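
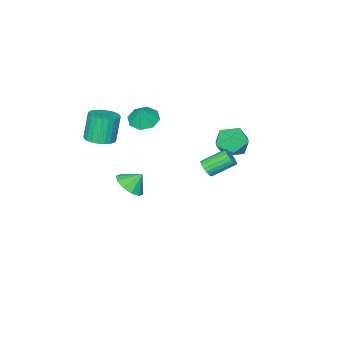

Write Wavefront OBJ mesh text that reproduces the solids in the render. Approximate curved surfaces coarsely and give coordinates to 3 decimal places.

v 0.848 3.608 2.386
v 1.121 4.079 2.311
v 0.085 4.804 3.1
v -0.188 4.332 3.174
v 0.97 4.073 2.119
v -0.066 4.797 2.907
v 0.795 3.974 1.979
v -0.241 4.699 2.768
v 0.63 3.803 1.92
v -0.406 4.528 2.709
v 0.508 3.593 1.953
v -0.527 4.318 2.742
v 0.454 3.386 2.072
v -0.582 4.111 2.861
v 0.478 3.223 2.253
v -0.558 3.948 3.042
v 0.575 3.136 2.46
v -0.461 3.861 3.249
v 0.726 3.143 2.653
v -0.31 3.867 3.441
v 0.901 3.241 2.792
v -0.135 3.966 3.581
v 1.066 3.412 2.851
v 0.03 4.137 3.64
v 1.187 3.622 2.818
v 0.152 4.347 3.607
v 1.242 3.829 2.699
v 0.206 4.554 3.488
v 1.218 3.992 2.518
v 0.182 4.717 3.307
v -3.647 2.114 1.744
v -2.923 2.582 1.123
v -2.397 1.258 2.557
v -1.673 1.726 1.936
v -2.203 2.298 2.658
v -2.975 2.826 2.156
v -2.345 1.014 1.524
v -3.117 1.542 1.022
v -2.118 1.902 0.988
v -2.031 2.695 1.688
v -3.289 1.145 1.992
v -3.202 1.938 2.692
v -0.741 -2.884 2.185
v 0.086 -3.079 1.886
v -0.299 -2.656 3.255
v -0.073 -2.413 1.809
v -0.623 -2.023 1.952
v -1.241 -2.138 2.232
v -1.567 -2.69 2.484
v -1.409 -3.356 2.561
v -0.859 -3.746 2.418
v -0.24 -3.631 2.138
v 2.708 -2.496 2.383
v 3.266 -3.142 2.488
v 2.79 -3.29 4.103
v 2.232 -2.644 3.997
v 3.456 -2.877 2.569
v 2.98 -3.025 4.183
v 3.533 -2.554 2.621
v 3.056 -2.702 4.235
v 3.483 -2.223 2.636
v 3.007 -2.371 4.251
v 3.316 -1.933 2.614
v 2.839 -2.081 4.228
v 3.056 -1.729 2.556
v 2.58 -1.877 4.17
v 2.743 -1.641 2.471
v 2.267 -1.789 4.086
v 2.425 -1.684 2.374
v 1.949 -1.832 3.988
v 2.15 -1.85 2.277
v 1.674 -1.998 3.892
v 1.96 -2.115 2.197
v 1.484 -2.263 3.811
v 1.884 -2.438 2.145
v 1.407 -2.586 3.759
v 1.933 -2.769 2.129
v 1.457 -2.917 3.744
v 2.101 -3.059 2.152
v 1.624 -3.207 3.766
v 2.36 -3.263 2.21
v 1.884 -3.411 3.824
v 2.673 -3.351 2.294
v 2.197 -3.499 3.909
v 2.991 -3.308 2.392
v 2.515 -3.456 4.006
v 0.123 -3.123 -2.99
v 0.701 -2.345 -2.944
v -0.463 -2.737 -2.17
v 0.253 -2.221 -3.322
v -0.244 -2.442 -3.574
v -0.601 -2.922 -3.603
v -0.681 -3.48 -3.398
v -0.454 -3.901 -3.037
v -0.007 -4.025 -2.658
v 0.491 -3.805 -2.406
v 0.848 -3.324 -2.377
v 0.928 -2.767 -2.583
f 2 1 5
f 2 5 3
f 3 5 6
f 3 6 4
f 5 1 7
f 5 7 6
f 6 7 8
f 6 8 4
f 7 1 9
f 7 9 8
f 8 9 10
f 8 10 4
f 9 1 11
f 9 11 10
f 10 11 12
f 10 12 4
f 11 1 13
f 11 13 12
f 12 13 14
f 12 14 4
f 13 1 15
f 13 15 14
f 14 15 16
f 14 16 4
f 15 1 17
f 15 17 16
f 16 17 18
f 16 18 4
f 17 1 19
f 17 19 18
f 18 19 20
f 18 20 4
f 19 1 21
f 19 21 20
f 20 21 22
f 20 22 4
f 21 1 23
f 21 23 22
f 22 23 24
f 22 24 4
f 23 1 25
f 23 25 24
f 24 25 26
f 24 26 4
f 25 1 27
f 25 27 26
f 26 27 28
f 26 28 4
f 27 1 29
f 27 29 28
f 28 29 30
f 28 30 4
f 29 1 2
f 29 2 30
f 30 2 3
f 30 3 4
f 31 42 36
f 31 36 32
f 31 32 38
f 31 38 41
f 31 41 42
f 32 36 40
f 36 42 35
f 42 41 33
f 41 38 37
f 38 32 39
f 34 40 35
f 34 35 33
f 34 33 37
f 34 37 39
f 34 39 40
f 35 40 36
f 33 35 42
f 37 33 41
f 39 37 38
f 40 39 32
f 44 43 46
f 44 46 45
f 46 43 47
f 46 47 45
f 47 43 48
f 47 48 45
f 48 43 49
f 48 49 45
f 49 43 50
f 49 50 45
f 50 43 51
f 50 51 45
f 51 43 52
f 51 52 45
f 52 43 44
f 52 44 45
f 54 53 57
f 54 57 55
f 55 57 58
f 55 58 56
f 57 53 59
f 57 59 58
f 58 59 60
f 58 60 56
f 59 53 61
f 59 61 60
f 60 61 62
f 60 62 56
f 61 53 63
f 61 63 62
f 62 63 64
f 62 64 56
f 63 53 65
f 63 65 64
f 64 65 66
f 64 66 56
f 65 53 67
f 65 67 66
f 66 67 68
f 66 68 56
f 67 53 69
f 67 69 68
f 68 69 70
f 68 70 56
f 69 53 71
f 69 71 70
f 70 71 72
f 70 72 56
f 71 53 73
f 71 73 72
f 72 73 74
f 72 74 56
f 73 53 75
f 73 75 74
f 74 75 76
f 74 76 56
f 75 53 77
f 75 77 76
f 76 77 78
f 76 78 56
f 77 53 79
f 77 79 78
f 78 79 80
f 78 80 56
f 79 53 81
f 79 81 80
f 80 81 82
f 80 82 56
f 81 53 83
f 81 83 82
f 82 83 84
f 82 84 56
f 83 53 85
f 83 85 84
f 84 85 86
f 84 86 56
f 85 53 54
f 85 54 86
f 86 54 55
f 86 55 56
f 88 87 90
f 88 90 89
f 90 87 91
f 90 91 89
f 91 87 92
f 91 92 89
f 92 87 93
f 92 93 89
f 93 87 94
f 93 94 89
f 94 87 95
f 94 95 89
f 95 87 96
f 95 96 89
f 96 87 97
f 96 97 89
f 97 87 98
f 97 98 89
f 98 87 88
f 98 88 89



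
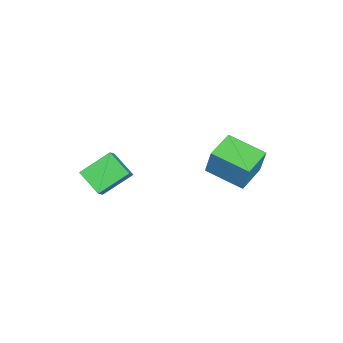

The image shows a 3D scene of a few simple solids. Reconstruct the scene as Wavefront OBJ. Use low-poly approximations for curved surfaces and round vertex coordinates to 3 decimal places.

v -4.58 0.468 0.659
v -4.271 0.797 2.277
v -3.926 2.448 0.132
v -3.617 2.776 1.751
v -2.963 -0.116 0.469
v -2.654 0.212 2.088
v -2.309 1.863 -0.057
v -2 2.192 1.561
v 1.817 -4.979 3.505
v 0.939 -3.718 4.423
v 2.542 -3.935 2.765
v 1.663 -2.675 3.683
v 2.637 -4.985 4.297
v 1.758 -3.725 5.215
v 3.361 -3.942 3.557
v 2.483 -2.681 4.475
f 2 4 1
f 5 2 1
f 1 4 3
f 3 5 1
f 2 8 4
f 6 2 5
f 6 8 2
f 4 8 3
f 7 5 3
f 3 8 7
f 7 6 5
f 8 6 7
f 10 12 9
f 13 10 9
f 9 12 11
f 11 13 9
f 10 16 12
f 14 10 13
f 14 16 10
f 12 16 11
f 15 13 11
f 11 16 15
f 15 14 13
f 16 14 15



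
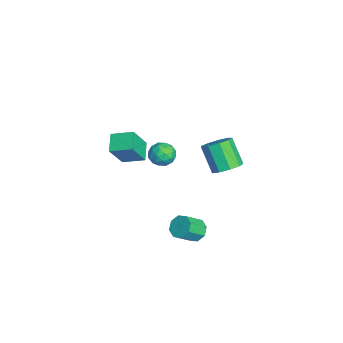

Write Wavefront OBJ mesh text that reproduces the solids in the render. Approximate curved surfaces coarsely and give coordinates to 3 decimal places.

v 1.931 -3.466 2.939
v 2.622 -4.18 4.44
v 2.302 -2.293 3.327
v 2.994 -3.007 4.828
v 2.966 -3.613 2.392
v 3.658 -4.327 3.893
v 3.338 -2.44 2.78
v 4.029 -3.154 4.281
v 2.998 0.279 -3.636
v 3.623 0.69 -3.579
v 4.146 -0.228 -2.706
v 3.522 -0.639 -2.764
v 3.228 0.835 -3.189
v 3.751 -0.082 -2.316
v 2.698 0.655 -3.061
v 3.221 -0.263 -2.188
v 2.344 0.254 -3.27
v 2.868 -0.664 -2.398
v 2.374 -0.132 -3.694
v 2.897 -1.05 -2.821
v 2.769 -0.278 -4.084
v 3.292 -1.195 -3.211
v 3.299 -0.097 -4.212
v 3.822 -1.015 -3.339
v 3.652 0.304 -4.002
v 4.176 -0.614 -3.13
v -1.685 -0.827 -0.307
v -1.042 -0.662 0.211
v -0.938 -1.778 -0.931
v -0.295 -1.613 -0.413
v -0.991 -1.982 -0.117
v -1.452 -1.394 0.269
v -0.528 -1.046 -0.989
v -0.989 -0.458 -0.603
v -0.327 -0.797 -0.211
v -0.614 -1.376 0.328
v -1.366 -1.064 -1.048
v -1.653 -1.643 -0.509
v -1.429 -0.661 0.007
v -0.551 -1.779 -0.727
v -0.96 -1.996 -0.553
v -0.582 -1.899 -0.248
v -1.67 -1.091 0.041
v -1.293 -0.994 0.345
v -1.262 -1.77 0.153
v -0.687 -1.446 -1.065
v -0.31 -1.349 -0.761
v -1.398 -0.541 -0.472
v -1.02 -0.444 -0.167
v -0.718 -0.67 -0.873
v -0.631 -0.644 0.063
v -0.192 -1.203 -0.304
v -0.329 -0.869 -0.642
v -0.6 -0.524 -0.415
v -0.8 -0.984 0.38
v -0.36 -1.543 0.013
v -0.769 -1.76 0.188
v -1.041 -1.414 0.414
v -0.379 -1.063 0.132
v -1.62 -0.897 -0.733
v -1.18 -1.456 -1.1
v -0.939 -1.026 -1.134
v -1.211 -0.68 -0.908
v -1.788 -1.237 -0.416
v -1.349 -1.796 -0.783
v -1.38 -1.916 -0.305
v -1.651 -1.571 -0.078
v -1.601 -1.377 -0.852
v 0.897 2.178 -0.254
v 1.609 1.671 0.033
v 0.654 1.154 1.482
v -0.057 1.662 1.194
v 1.651 2.253 0.269
v 0.696 1.736 1.717
v 1.34 2.8 0.259
v 0.385 2.283 1.708
v 0.822 3.056 0.01
v -0.132 2.54 1.458
v 0.34 2.902 -0.363
v -0.615 2.385 1.085
v 0.118 2.409 -0.686
v -0.837 1.892 0.763
v 0.261 1.808 -0.806
v -0.694 1.291 0.643
v 0.702 1.38 -0.668
v -0.253 0.864 0.78
v 1.234 1.326 -0.336
v 0.279 0.809 1.112
f 2 4 1
f 5 2 1
f 1 4 3
f 3 5 1
f 2 8 4
f 6 2 5
f 6 8 2
f 4 8 3
f 7 5 3
f 3 8 7
f 7 6 5
f 8 6 7
f 10 9 13
f 10 13 11
f 11 13 14
f 11 14 12
f 13 9 15
f 13 15 14
f 14 15 16
f 14 16 12
f 15 9 17
f 15 17 16
f 16 17 18
f 16 18 12
f 17 9 19
f 17 19 18
f 18 19 20
f 18 20 12
f 19 9 21
f 19 21 20
f 20 21 22
f 20 22 12
f 21 9 23
f 21 23 22
f 22 23 24
f 22 24 12
f 23 9 25
f 23 25 24
f 24 25 26
f 24 26 12
f 25 9 10
f 25 10 26
f 26 10 11
f 26 11 12
f 27 64 43
f 64 38 67
f 43 67 32
f 64 67 43
f 27 43 39
f 43 32 44
f 39 44 28
f 43 44 39
f 27 39 48
f 39 28 49
f 48 49 34
f 39 49 48
f 27 48 60
f 48 34 63
f 60 63 37
f 48 63 60
f 27 60 64
f 60 37 68
f 64 68 38
f 60 68 64
f 28 44 55
f 44 32 58
f 55 58 36
f 44 58 55
f 32 67 45
f 67 38 66
f 45 66 31
f 67 66 45
f 38 68 65
f 68 37 61
f 65 61 29
f 68 61 65
f 37 63 62
f 63 34 50
f 62 50 33
f 63 50 62
f 34 49 54
f 49 28 51
f 54 51 35
f 49 51 54
f 30 56 42
f 56 36 57
f 42 57 31
f 56 57 42
f 30 42 40
f 42 31 41
f 40 41 29
f 42 41 40
f 30 40 47
f 40 29 46
f 47 46 33
f 40 46 47
f 30 47 52
f 47 33 53
f 52 53 35
f 47 53 52
f 30 52 56
f 52 35 59
f 56 59 36
f 52 59 56
f 31 57 45
f 57 36 58
f 45 58 32
f 57 58 45
f 29 41 65
f 41 31 66
f 65 66 38
f 41 66 65
f 33 46 62
f 46 29 61
f 62 61 37
f 46 61 62
f 35 53 54
f 53 33 50
f 54 50 34
f 53 50 54
f 36 59 55
f 59 35 51
f 55 51 28
f 59 51 55
f 70 69 73
f 70 73 71
f 71 73 74
f 71 74 72
f 73 69 75
f 73 75 74
f 74 75 76
f 74 76 72
f 75 69 77
f 75 77 76
f 76 77 78
f 76 78 72
f 77 69 79
f 77 79 78
f 78 79 80
f 78 80 72
f 79 69 81
f 79 81 80
f 80 81 82
f 80 82 72
f 81 69 83
f 81 83 82
f 82 83 84
f 82 84 72
f 83 69 85
f 83 85 84
f 84 85 86
f 84 86 72
f 85 69 87
f 85 87 86
f 86 87 88
f 86 88 72
f 87 69 70
f 87 70 88
f 88 70 71
f 88 71 72



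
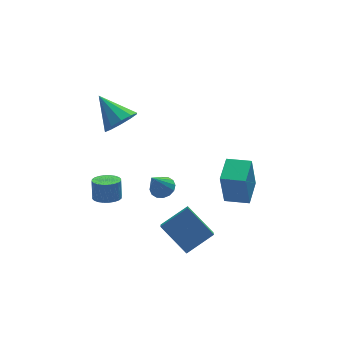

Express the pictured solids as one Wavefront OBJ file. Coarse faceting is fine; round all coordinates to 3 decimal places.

v -3.756 1.44 -4.306
v -3.363 2.073 -4.535
v -3.272 2.434 -3.384
v -3.664 1.8 -3.154
v -3.65 2.175 -4.544
v -3.558 2.535 -3.393
v -3.953 2.164 -4.517
v -3.861 2.525 -3.366
v -4.226 2.043 -4.458
v -4.134 2.404 -3.306
v -4.427 1.831 -4.375
v -4.336 2.191 -3.224
v -4.526 1.558 -4.282
v -4.435 1.919 -3.13
v -4.508 1.268 -4.192
v -4.417 1.629 -3.041
v -4.375 1.004 -4.12
v -4.284 1.365 -2.969
v -4.148 0.806 -4.076
v -4.057 1.167 -2.925
v -3.862 0.705 -4.067
v -3.77 1.065 -2.916
v -3.559 0.715 -4.094
v -3.467 1.076 -2.943
v -3.286 0.836 -4.154
v -3.194 1.197 -3.002
v -3.084 1.049 -4.236
v -2.993 1.409 -3.085
v -2.985 1.321 -4.33
v -2.894 1.682 -3.178
v -3.003 1.611 -4.419
v -2.912 1.972 -3.268
v -3.136 1.875 -4.491
v -3.045 2.236 -3.34
v -1.715 -1.661 -1.427
v -1.112 -1.588 -1.079
v -2.445 -2.099 -0.073
v -1.272 -1.263 -1.06
v -1.55 -1.045 -1.14
v -1.872 -0.992 -1.296
v -2.153 -1.118 -1.488
v -2.316 -1.39 -1.664
v -2.318 -1.735 -1.776
v -2.158 -2.059 -1.795
v -1.88 -2.278 -1.715
v -1.558 -2.331 -1.559
v -1.277 -2.204 -1.367
v -1.114 -1.933 -1.191
v 1.962 -4.438 -1.431
v 1.614 -4.69 0.655
v 0.868 -3.725 -1.528
v 0.519 -3.977 0.558
v 2.781 -3.143 -1.138
v 2.432 -3.395 0.948
v 1.686 -2.43 -1.235
v 1.338 -2.682 0.851
v -2.568 -3.876 -2.466
v -1.06 -3.685 -1.578
v -2.253 -2.965 -3.197
v -0.745 -2.774 -2.309
v -1.655 -5.206 -3.731
v -0.147 -5.015 -2.843
v -1.34 -4.295 -4.462
v 0.168 -4.104 -3.574
v -3.317 0.084 2.81
v -2.487 0.009 3.398
v -4.023 1.536 3.99
v -2.368 0.434 2.947
v -2.612 0.725 2.444
v -3.125 0.771 2.08
v -3.711 0.555 1.995
v -4.147 0.159 2.221
v -4.265 -0.265 2.672
v -4.021 -0.556 3.175
v -3.509 -0.602 3.539
v -2.923 -0.386 3.624
f 2 1 5
f 2 5 3
f 3 5 6
f 3 6 4
f 5 1 7
f 5 7 6
f 6 7 8
f 6 8 4
f 7 1 9
f 7 9 8
f 8 9 10
f 8 10 4
f 9 1 11
f 9 11 10
f 10 11 12
f 10 12 4
f 11 1 13
f 11 13 12
f 12 13 14
f 12 14 4
f 13 1 15
f 13 15 14
f 14 15 16
f 14 16 4
f 15 1 17
f 15 17 16
f 16 17 18
f 16 18 4
f 17 1 19
f 17 19 18
f 18 19 20
f 18 20 4
f 19 1 21
f 19 21 20
f 20 21 22
f 20 22 4
f 21 1 23
f 21 23 22
f 22 23 24
f 22 24 4
f 23 1 25
f 23 25 24
f 24 25 26
f 24 26 4
f 25 1 27
f 25 27 26
f 26 27 28
f 26 28 4
f 27 1 29
f 27 29 28
f 28 29 30
f 28 30 4
f 29 1 31
f 29 31 30
f 30 31 32
f 30 32 4
f 31 1 33
f 31 33 32
f 32 33 34
f 32 34 4
f 33 1 2
f 33 2 34
f 34 2 3
f 34 3 4
f 36 35 38
f 36 38 37
f 38 35 39
f 38 39 37
f 39 35 40
f 39 40 37
f 40 35 41
f 40 41 37
f 41 35 42
f 41 42 37
f 42 35 43
f 42 43 37
f 43 35 44
f 43 44 37
f 44 35 45
f 44 45 37
f 45 35 46
f 45 46 37
f 46 35 47
f 46 47 37
f 47 35 48
f 47 48 37
f 48 35 36
f 48 36 37
f 50 52 49
f 53 50 49
f 49 52 51
f 51 53 49
f 50 56 52
f 54 50 53
f 54 56 50
f 52 56 51
f 55 53 51
f 51 56 55
f 55 54 53
f 56 54 55
f 58 60 57
f 61 58 57
f 57 60 59
f 59 61 57
f 58 64 60
f 62 58 61
f 62 64 58
f 60 64 59
f 63 61 59
f 59 64 63
f 63 62 61
f 64 62 63
f 66 65 68
f 66 68 67
f 68 65 69
f 68 69 67
f 69 65 70
f 69 70 67
f 70 65 71
f 70 71 67
f 71 65 72
f 71 72 67
f 72 65 73
f 72 73 67
f 73 65 74
f 73 74 67
f 74 65 75
f 74 75 67
f 75 65 76
f 75 76 67
f 76 65 66
f 76 66 67



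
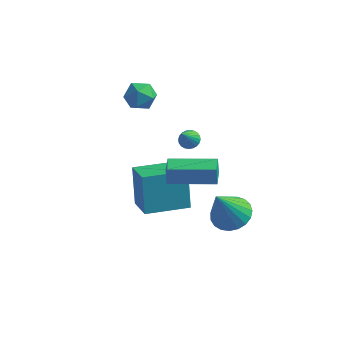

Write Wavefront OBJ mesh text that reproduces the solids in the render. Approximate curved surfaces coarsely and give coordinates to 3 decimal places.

v 3.958 2.453 -3.706
v 4.634 3.057 -3.285
v 3.562 1.547 -1.774
v 4.285 3.281 -3.251
v 3.88 3.361 -3.296
v 3.488 3.285 -3.412
v 3.177 3.065 -3.579
v 3.001 2.739 -3.768
v 2.991 2.363 -3.946
v 3.148 2.003 -4.082
v 3.444 1.721 -4.154
v 3.83 1.565 -4.148
v 4.237 1.563 -4.066
v 4.597 1.714 -3.921
v 4.845 1.994 -3.74
v 4.941 2.352 -3.552
v 4.866 2.728 -3.391
v 2.337 -1.086 0.984
v 2.242 -0.984 1.853
v 2.036 -0.164 0.844
v 1.941 -0.062 1.713
v 4.379 -0.398 1.127
v 4.284 -0.296 1.996
v 4.078 0.524 0.987
v 3.983 0.626 1.856
v -0.549 1.921 -4.178
v -0.963 2.593 -2.243
v 1.105 3.304 -4.305
v 0.692 3.976 -2.369
v 0.448 0.784 -3.571
v 0.035 1.456 -1.635
v 2.103 2.167 -3.697
v 1.689 2.839 -1.762
v 2.36 1.348 2.021
v 2.616 1.684 2.289
v 2.34 0.472 3.139
v 2.432 1.737 2.327
v 2.237 1.73 2.319
v 2.061 1.666 2.265
v 1.931 1.553 2.174
v 1.866 1.409 2.06
v 1.876 1.255 1.94
v 1.96 1.116 1.832
v 2.105 1.012 1.753
v 2.289 0.959 1.715
v 2.484 0.966 1.724
v 2.66 1.03 1.778
v 2.79 1.143 1.869
v 2.855 1.287 1.983
v 2.845 1.441 2.103
v 2.761 1.58 2.211
v -1.157 4.29 1.207
v -0.503 4.398 1.741
v -1.677 3.322 2.039
v -1.023 3.43 2.573
v -1.607 4.044 2.485
v -1.286 4.642 1.971
v -0.894 3.078 1.809
v -0.573 3.676 1.295
v -0.341 3.649 2.114
v -0.781 4.246 2.532
v -1.399 3.474 1.248
v -1.839 4.071 1.666
f 2 1 4
f 2 4 3
f 4 1 5
f 4 5 3
f 5 1 6
f 5 6 3
f 6 1 7
f 6 7 3
f 7 1 8
f 7 8 3
f 8 1 9
f 8 9 3
f 9 1 10
f 9 10 3
f 10 1 11
f 10 11 3
f 11 1 12
f 11 12 3
f 12 1 13
f 12 13 3
f 13 1 14
f 13 14 3
f 14 1 15
f 14 15 3
f 15 1 16
f 15 16 3
f 16 1 17
f 16 17 3
f 17 1 2
f 17 2 3
f 19 21 18
f 22 19 18
f 18 21 20
f 20 22 18
f 19 25 21
f 23 19 22
f 23 25 19
f 21 25 20
f 24 22 20
f 20 25 24
f 24 23 22
f 25 23 24
f 27 29 26
f 30 27 26
f 26 29 28
f 28 30 26
f 27 33 29
f 31 27 30
f 31 33 27
f 29 33 28
f 32 30 28
f 28 33 32
f 32 31 30
f 33 31 32
f 35 34 37
f 35 37 36
f 37 34 38
f 37 38 36
f 38 34 39
f 38 39 36
f 39 34 40
f 39 40 36
f 40 34 41
f 40 41 36
f 41 34 42
f 41 42 36
f 42 34 43
f 42 43 36
f 43 34 44
f 43 44 36
f 44 34 45
f 44 45 36
f 45 34 46
f 45 46 36
f 46 34 47
f 46 47 36
f 47 34 48
f 47 48 36
f 48 34 49
f 48 49 36
f 49 34 50
f 49 50 36
f 50 34 51
f 50 51 36
f 51 34 35
f 51 35 36
f 52 63 57
f 52 57 53
f 52 53 59
f 52 59 62
f 52 62 63
f 53 57 61
f 57 63 56
f 63 62 54
f 62 59 58
f 59 53 60
f 55 61 56
f 55 56 54
f 55 54 58
f 55 58 60
f 55 60 61
f 56 61 57
f 54 56 63
f 58 54 62
f 60 58 59
f 61 60 53



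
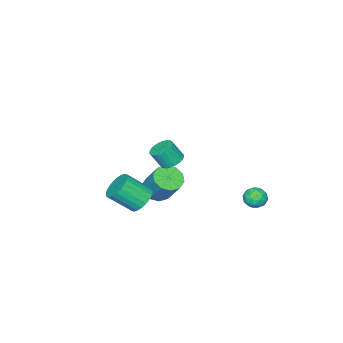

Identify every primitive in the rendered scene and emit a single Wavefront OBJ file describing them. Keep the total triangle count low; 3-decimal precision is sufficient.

v -1.923 -4.168 -4.301
v -1.008 -3.953 -4.615
v -0.703 -2.738 -2.892
v -1.617 -2.952 -2.579
v -1.39 -3.533 -4.843
v -1.084 -2.318 -3.121
v -1.975 -3.355 -4.865
v -1.669 -2.14 -3.142
v -2.54 -3.488 -4.671
v -2.234 -2.273 -2.949
v -2.869 -3.88 -4.336
v -2.564 -2.665 -2.614
v -2.837 -4.382 -3.988
v -2.532 -3.167 -2.265
v -2.456 -4.802 -3.759
v -2.15 -3.587 -2.037
v -1.871 -4.98 -3.738
v -1.565 -3.765 -2.015
v -1.306 -4.847 -3.931
v -1 -3.632 -2.209
v -0.976 -4.455 -4.266
v -0.671 -3.24 -2.544
v -4.539 1.838 -3.206
v -4.139 2.469 -2.954
v -3.441 1.271 -3.526
v -3.041 1.902 -3.274
v -3.414 1.438 -2.756
v -4.092 1.788 -2.558
v -3.488 1.952 -3.922
v -4.166 2.302 -3.724
v -3.49 2.539 -3.396
v -3.443 2.222 -2.675
v -4.137 1.518 -3.805
v -4.09 1.201 -3.084
v -4.435 2.203 -3.052
v -3.145 1.537 -3.428
v -3.364 1.264 -3.124
v -3.129 1.635 -2.975
v -4.407 1.803 -2.819
v -4.172 2.174 -2.671
v -3.746 1.568 -2.555
v -3.408 1.566 -3.809
v -3.173 1.937 -3.661
v -4.451 2.105 -3.505
v -4.216 2.476 -3.356
v -3.834 2.172 -3.925
v -3.818 2.616 -3.163
v -3.173 2.282 -3.351
v -3.436 2.311 -3.732
v -3.835 2.517 -3.616
v -3.791 2.429 -2.74
v -3.146 2.096 -2.928
v -3.365 1.823 -2.624
v -3.764 2.029 -2.507
v -3.41 2.47 -3
v -4.434 1.644 -3.552
v -3.789 1.311 -3.74
v -3.816 1.711 -3.973
v -4.215 1.917 -3.856
v -4.407 1.458 -3.129
v -3.762 1.124 -3.317
v -3.745 1.223 -2.864
v -4.144 1.429 -2.748
v -4.17 1.27 -3.48
v 1.273 -2.489 -2.707
v 2.001 -1.834 -2.673
v 2.936 -2.937 -1.44
v 2.207 -3.591 -1.473
v 1.776 -1.709 -2.391
v 2.71 -2.812 -1.158
v 1.474 -1.703 -2.156
v 2.408 -2.806 -0.923
v 1.141 -1.816 -2.006
v 2.076 -2.919 -0.773
v 0.829 -2.032 -1.962
v 1.763 -3.135 -0.729
v 0.584 -2.317 -2.031
v 1.518 -3.42 -0.798
v 0.444 -2.629 -2.203
v 1.378 -3.732 -0.97
v 0.43 -2.919 -2.452
v 1.364 -4.021 -1.219
v 0.544 -3.143 -2.74
v 1.479 -4.246 -1.507
v 0.77 -3.268 -3.022
v 1.704 -4.371 -1.789
v 1.072 -3.274 -3.257
v 2.006 -4.377 -2.024
v 1.404 -3.161 -3.407
v 2.339 -4.264 -2.174
v 1.717 -2.945 -3.451
v 2.651 -4.048 -2.218
v 1.962 -2.66 -3.382
v 2.896 -3.763 -2.149
v 2.102 -2.348 -3.21
v 3.036 -3.451 -1.977
v 2.116 -2.059 -2.961
v 3.05 -3.161 -1.728
v 2.972 1.334 3.368
v 3.425 1.912 3.456
v 3.82 1.445 4.5
v 3.368 0.866 4.412
v 3.187 2.007 3.588
v 3.582 1.539 4.632
v 2.916 1.999 3.687
v 3.311 1.531 4.731
v 2.653 1.889 3.738
v 3.048 1.422 4.782
v 2.439 1.696 3.732
v 2.834 1.228 4.776
v 2.307 1.447 3.671
v 2.702 0.979 4.714
v 2.275 1.18 3.563
v 2.67 0.713 4.607
v 2.35 0.937 3.426
v 2.745 0.47 4.47
v 2.52 0.755 3.28
v 2.915 0.288 4.324
v 2.758 0.661 3.148
v 3.153 0.193 4.192
v 3.029 0.669 3.049
v 3.424 0.201 4.093
v 3.292 0.778 2.998
v 3.687 0.311 4.042
v 3.506 0.972 3.004
v 3.901 0.504 4.048
v 3.638 1.221 3.066
v 4.033 0.753 4.109
v 3.67 1.487 3.173
v 4.065 1.02 4.217
v 3.595 1.73 3.31
v 3.99 1.263 4.354
f 2 1 5
f 2 5 3
f 3 5 6
f 3 6 4
f 5 1 7
f 5 7 6
f 6 7 8
f 6 8 4
f 7 1 9
f 7 9 8
f 8 9 10
f 8 10 4
f 9 1 11
f 9 11 10
f 10 11 12
f 10 12 4
f 11 1 13
f 11 13 12
f 12 13 14
f 12 14 4
f 13 1 15
f 13 15 14
f 14 15 16
f 14 16 4
f 15 1 17
f 15 17 16
f 16 17 18
f 16 18 4
f 17 1 19
f 17 19 18
f 18 19 20
f 18 20 4
f 19 1 21
f 19 21 20
f 20 21 22
f 20 22 4
f 21 1 2
f 21 2 22
f 22 2 3
f 22 3 4
f 23 60 39
f 60 34 63
f 39 63 28
f 60 63 39
f 23 39 35
f 39 28 40
f 35 40 24
f 39 40 35
f 23 35 44
f 35 24 45
f 44 45 30
f 35 45 44
f 23 44 56
f 44 30 59
f 56 59 33
f 44 59 56
f 23 56 60
f 56 33 64
f 60 64 34
f 56 64 60
f 24 40 51
f 40 28 54
f 51 54 32
f 40 54 51
f 28 63 41
f 63 34 62
f 41 62 27
f 63 62 41
f 34 64 61
f 64 33 57
f 61 57 25
f 64 57 61
f 33 59 58
f 59 30 46
f 58 46 29
f 59 46 58
f 30 45 50
f 45 24 47
f 50 47 31
f 45 47 50
f 26 52 38
f 52 32 53
f 38 53 27
f 52 53 38
f 26 38 36
f 38 27 37
f 36 37 25
f 38 37 36
f 26 36 43
f 36 25 42
f 43 42 29
f 36 42 43
f 26 43 48
f 43 29 49
f 48 49 31
f 43 49 48
f 26 48 52
f 48 31 55
f 52 55 32
f 48 55 52
f 27 53 41
f 53 32 54
f 41 54 28
f 53 54 41
f 25 37 61
f 37 27 62
f 61 62 34
f 37 62 61
f 29 42 58
f 42 25 57
f 58 57 33
f 42 57 58
f 31 49 50
f 49 29 46
f 50 46 30
f 49 46 50
f 32 55 51
f 55 31 47
f 51 47 24
f 55 47 51
f 66 65 69
f 66 69 67
f 67 69 70
f 67 70 68
f 69 65 71
f 69 71 70
f 70 71 72
f 70 72 68
f 71 65 73
f 71 73 72
f 72 73 74
f 72 74 68
f 73 65 75
f 73 75 74
f 74 75 76
f 74 76 68
f 75 65 77
f 75 77 76
f 76 77 78
f 76 78 68
f 77 65 79
f 77 79 78
f 78 79 80
f 78 80 68
f 79 65 81
f 79 81 80
f 80 81 82
f 80 82 68
f 81 65 83
f 81 83 82
f 82 83 84
f 82 84 68
f 83 65 85
f 83 85 84
f 84 85 86
f 84 86 68
f 85 65 87
f 85 87 86
f 86 87 88
f 86 88 68
f 87 65 89
f 87 89 88
f 88 89 90
f 88 90 68
f 89 65 91
f 89 91 90
f 90 91 92
f 90 92 68
f 91 65 93
f 91 93 92
f 92 93 94
f 92 94 68
f 93 65 95
f 93 95 94
f 94 95 96
f 94 96 68
f 95 65 97
f 95 97 96
f 96 97 98
f 96 98 68
f 97 65 66
f 97 66 98
f 98 66 67
f 98 67 68
f 100 99 103
f 100 103 101
f 101 103 104
f 101 104 102
f 103 99 105
f 103 105 104
f 104 105 106
f 104 106 102
f 105 99 107
f 105 107 106
f 106 107 108
f 106 108 102
f 107 99 109
f 107 109 108
f 108 109 110
f 108 110 102
f 109 99 111
f 109 111 110
f 110 111 112
f 110 112 102
f 111 99 113
f 111 113 112
f 112 113 114
f 112 114 102
f 113 99 115
f 113 115 114
f 114 115 116
f 114 116 102
f 115 99 117
f 115 117 116
f 116 117 118
f 116 118 102
f 117 99 119
f 117 119 118
f 118 119 120
f 118 120 102
f 119 99 121
f 119 121 120
f 120 121 122
f 120 122 102
f 121 99 123
f 121 123 122
f 122 123 124
f 122 124 102
f 123 99 125
f 123 125 124
f 124 125 126
f 124 126 102
f 125 99 127
f 125 127 126
f 126 127 128
f 126 128 102
f 127 99 129
f 127 129 128
f 128 129 130
f 128 130 102
f 129 99 131
f 129 131 130
f 130 131 132
f 130 132 102
f 131 99 100
f 131 100 132
f 132 100 101
f 132 101 102



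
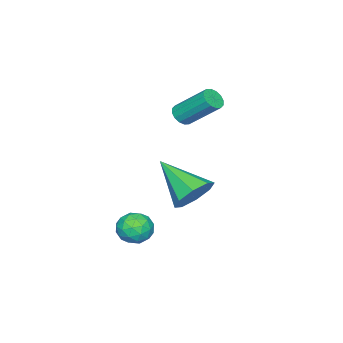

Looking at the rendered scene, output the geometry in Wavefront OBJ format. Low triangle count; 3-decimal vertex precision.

v 0.681 0.658 -1.067
v 1.312 0.978 -0.404
v 0.359 -1.138 0.107
v 0.617 1.196 -0.263
v -0.041 1.098 -0.593
v -0.276 0.743 -1.201
v 0.05 0.337 -1.731
v 0.746 0.12 -1.872
v 1.404 0.218 -1.542
v 1.638 0.573 -0.934
v -1.646 -1.42 1.705
v -1.207 -1.604 1.961
v -1.356 -0.243 3.191
v -1.794 -0.06 2.935
v -1.11 -1.422 1.772
v -1.259 -0.062 3.002
v -1.156 -1.24 1.565
v -1.305 0.12 2.795
v -1.334 -1.107 1.396
v -1.483 0.254 2.625
v -1.595 -1.057 1.309
v -1.744 0.304 2.539
v -1.87 -1.105 1.329
v -2.018 0.256 2.558
v -2.084 -1.237 1.449
v -2.233 0.124 2.679
v -2.181 -1.418 1.638
v -2.33 -0.058 2.868
v -2.135 -1.6 1.845
v -2.284 -0.24 3.075
v -1.957 -1.734 2.015
v -2.106 -0.373 3.244
v -1.696 -1.784 2.101
v -1.845 -0.423 3.331
v -1.422 -1.736 2.082
v -1.57 -0.375 3.311
v 2.172 -0.464 -1.88
v 2.43 -0.067 -2.511
v 2.87 -1.473 -2.229
v 3.128 -1.076 -2.86
v 3.357 -0.86 -2.137
v 2.926 -0.236 -1.921
v 2.374 -1.304 -2.819
v 1.943 -0.68 -2.603
v 2.555 -0.586 -3.091
v 3.162 -0.311 -2.67
v 2.138 -1.229 -2.07
v 2.745 -0.954 -1.649
v 2.239 -0.177 -2.165
v 3.061 -1.363 -2.575
v 3.195 -1.236 -2.151
v 3.347 -1.002 -2.521
v 2.531 -0.276 -1.818
v 2.682 -0.043 -2.189
v 3.228 -0.509 -1.969
v 2.618 -1.497 -2.551
v 2.769 -1.264 -2.922
v 1.953 -0.538 -2.219
v 2.105 -0.304 -2.589
v 2.072 -1.031 -2.771
v 2.464 -0.249 -2.876
v 2.875 -0.842 -3.082
v 2.432 -0.976 -3.057
v 2.178 -0.609 -2.93
v 2.822 -0.087 -2.629
v 3.232 -0.68 -2.834
v 3.367 -0.553 -2.409
v 3.113 -0.187 -2.282
v 2.895 -0.392 -2.97
v 2.068 -0.86 -1.906
v 2.478 -1.453 -2.111
v 2.187 -1.353 -2.458
v 1.933 -0.987 -2.331
v 2.425 -0.698 -1.658
v 2.836 -1.291 -1.864
v 3.122 -0.931 -1.81
v 2.868 -0.564 -1.683
v 2.405 -1.148 -1.77
f 2 1 4
f 2 4 3
f 4 1 5
f 4 5 3
f 5 1 6
f 5 6 3
f 6 1 7
f 6 7 3
f 7 1 8
f 7 8 3
f 8 1 9
f 8 9 3
f 9 1 10
f 9 10 3
f 10 1 2
f 10 2 3
f 12 11 15
f 12 15 13
f 13 15 16
f 13 16 14
f 15 11 17
f 15 17 16
f 16 17 18
f 16 18 14
f 17 11 19
f 17 19 18
f 18 19 20
f 18 20 14
f 19 11 21
f 19 21 20
f 20 21 22
f 20 22 14
f 21 11 23
f 21 23 22
f 22 23 24
f 22 24 14
f 23 11 25
f 23 25 24
f 24 25 26
f 24 26 14
f 25 11 27
f 25 27 26
f 26 27 28
f 26 28 14
f 27 11 29
f 27 29 28
f 28 29 30
f 28 30 14
f 29 11 31
f 29 31 30
f 30 31 32
f 30 32 14
f 31 11 33
f 31 33 32
f 32 33 34
f 32 34 14
f 33 11 35
f 33 35 34
f 34 35 36
f 34 36 14
f 35 11 12
f 35 12 36
f 36 12 13
f 36 13 14
f 37 74 53
f 74 48 77
f 53 77 42
f 74 77 53
f 37 53 49
f 53 42 54
f 49 54 38
f 53 54 49
f 37 49 58
f 49 38 59
f 58 59 44
f 49 59 58
f 37 58 70
f 58 44 73
f 70 73 47
f 58 73 70
f 37 70 74
f 70 47 78
f 74 78 48
f 70 78 74
f 38 54 65
f 54 42 68
f 65 68 46
f 54 68 65
f 42 77 55
f 77 48 76
f 55 76 41
f 77 76 55
f 48 78 75
f 78 47 71
f 75 71 39
f 78 71 75
f 47 73 72
f 73 44 60
f 72 60 43
f 73 60 72
f 44 59 64
f 59 38 61
f 64 61 45
f 59 61 64
f 40 66 52
f 66 46 67
f 52 67 41
f 66 67 52
f 40 52 50
f 52 41 51
f 50 51 39
f 52 51 50
f 40 50 57
f 50 39 56
f 57 56 43
f 50 56 57
f 40 57 62
f 57 43 63
f 62 63 45
f 57 63 62
f 40 62 66
f 62 45 69
f 66 69 46
f 62 69 66
f 41 67 55
f 67 46 68
f 55 68 42
f 67 68 55
f 39 51 75
f 51 41 76
f 75 76 48
f 51 76 75
f 43 56 72
f 56 39 71
f 72 71 47
f 56 71 72
f 45 63 64
f 63 43 60
f 64 60 44
f 63 60 64
f 46 69 65
f 69 45 61
f 65 61 38
f 69 61 65



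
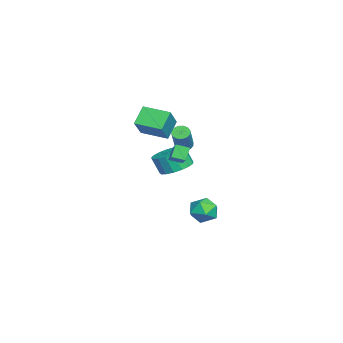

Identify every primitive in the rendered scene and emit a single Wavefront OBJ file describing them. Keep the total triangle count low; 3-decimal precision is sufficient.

v 2.16 2.283 1.122
v 2.726 3.067 1.531
v 2.607 2.56 2.667
v 2.04 1.777 2.258
v 2.253 3.235 1.556
v 2.134 2.728 2.692
v 1.758 3.185 1.482
v 1.639 2.678 2.618
v 1.356 2.928 1.325
v 1.237 2.421 2.461
v 1.137 2.523 1.122
v 1.018 2.017 2.258
v 1.153 2.064 0.919
v 1.034 1.557 2.055
v 1.399 1.655 0.762
v 1.28 1.148 1.898
v 1.82 1.39 0.688
v 1.701 0.883 1.824
v 2.318 1.329 0.713
v 2.199 0.823 1.849
v 2.78 1.487 0.832
v 2.661 0.981 1.968
v 3.1 1.828 1.017
v 2.981 1.321 2.154
v 3.204 2.273 1.226
v 3.085 1.766 2.363
v 3.069 2.72 1.412
v 2.95 2.213 2.548
v -4.619 1.791 0.029
v -4.325 2.231 -0.208
v -3.028 2.209 1.353
v -3.321 1.769 1.591
v -4.533 2.361 -0.034
v -3.235 2.339 1.527
v -4.763 2.338 0.157
v -3.466 2.316 1.718
v -4.955 2.169 0.314
v -3.657 2.146 1.875
v -5.056 1.898 0.395
v -3.759 1.876 1.956
v -5.041 1.599 0.377
v -3.743 1.576 1.939
v -4.912 1.351 0.267
v -3.615 1.329 1.828
v -4.705 1.221 0.093
v -3.407 1.199 1.654
v -4.474 1.244 -0.098
v -3.177 1.222 1.463
v -4.283 1.414 -0.255
v -2.985 1.391 1.306
v -4.181 1.684 -0.336
v -2.884 1.662 1.225
v -4.197 1.984 -0.319
v -2.899 1.961 1.243
v -1.357 4.22 -3.706
v -0.424 4.297 -4.108
v -1.016 2.683 -3.212
v -0.083 2.76 -3.614
v -0.33 3.309 -2.791
v -0.541 4.259 -3.096
v -0.899 2.721 -4.224
v -1.11 3.671 -4.529
v -0.141 3.371 -4.429
v 0.211 3.734 -3.543
v -1.651 3.246 -3.777
v -1.299 3.609 -2.891
v 2.849 2.171 3.041
v 4.234 2.529 3.903
v 2.791 2.955 2.808
v 4.175 3.314 3.671
v 3.365 1.986 2.289
v 4.749 2.345 3.152
v 3.306 2.771 2.057
v 4.691 3.129 2.919
v -0.855 -0.264 2.493
v -1.81 0.109 3.49
v -0.407 1.416 2.295
v -1.363 1.789 3.292
v 0.403 -0.449 3.768
v -0.553 -0.076 4.765
v 0.85 1.231 3.57
v -0.105 1.604 4.567
f 2 1 5
f 2 5 3
f 3 5 6
f 3 6 4
f 5 1 7
f 5 7 6
f 6 7 8
f 6 8 4
f 7 1 9
f 7 9 8
f 8 9 10
f 8 10 4
f 9 1 11
f 9 11 10
f 10 11 12
f 10 12 4
f 11 1 13
f 11 13 12
f 12 13 14
f 12 14 4
f 13 1 15
f 13 15 14
f 14 15 16
f 14 16 4
f 15 1 17
f 15 17 16
f 16 17 18
f 16 18 4
f 17 1 19
f 17 19 18
f 18 19 20
f 18 20 4
f 19 1 21
f 19 21 20
f 20 21 22
f 20 22 4
f 21 1 23
f 21 23 22
f 22 23 24
f 22 24 4
f 23 1 25
f 23 25 24
f 24 25 26
f 24 26 4
f 25 1 27
f 25 27 26
f 26 27 28
f 26 28 4
f 27 1 2
f 27 2 28
f 28 2 3
f 28 3 4
f 30 29 33
f 30 33 31
f 31 33 34
f 31 34 32
f 33 29 35
f 33 35 34
f 34 35 36
f 34 36 32
f 35 29 37
f 35 37 36
f 36 37 38
f 36 38 32
f 37 29 39
f 37 39 38
f 38 39 40
f 38 40 32
f 39 29 41
f 39 41 40
f 40 41 42
f 40 42 32
f 41 29 43
f 41 43 42
f 42 43 44
f 42 44 32
f 43 29 45
f 43 45 44
f 44 45 46
f 44 46 32
f 45 29 47
f 45 47 46
f 46 47 48
f 46 48 32
f 47 29 49
f 47 49 48
f 48 49 50
f 48 50 32
f 49 29 51
f 49 51 50
f 50 51 52
f 50 52 32
f 51 29 53
f 51 53 52
f 52 53 54
f 52 54 32
f 53 29 30
f 53 30 54
f 54 30 31
f 54 31 32
f 55 66 60
f 55 60 56
f 55 56 62
f 55 62 65
f 55 65 66
f 56 60 64
f 60 66 59
f 66 65 57
f 65 62 61
f 62 56 63
f 58 64 59
f 58 59 57
f 58 57 61
f 58 61 63
f 58 63 64
f 59 64 60
f 57 59 66
f 61 57 65
f 63 61 62
f 64 63 56
f 68 70 67
f 71 68 67
f 67 70 69
f 69 71 67
f 68 74 70
f 72 68 71
f 72 74 68
f 70 74 69
f 73 71 69
f 69 74 73
f 73 72 71
f 74 72 73
f 76 78 75
f 79 76 75
f 75 78 77
f 77 79 75
f 76 82 78
f 80 76 79
f 80 82 76
f 78 82 77
f 81 79 77
f 77 82 81
f 81 80 79
f 82 80 81



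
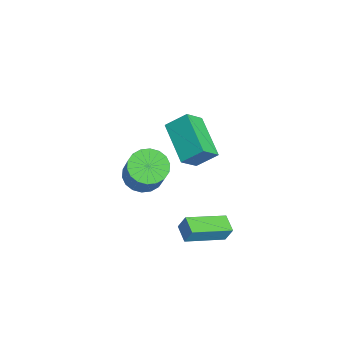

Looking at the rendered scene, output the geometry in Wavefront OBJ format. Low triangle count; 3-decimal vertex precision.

v -0.341 -1.945 1.712
v -2.315 -2.312 2.587
v -0.18 -1.003 2.47
v -2.154 -1.369 3.345
v 0.174 -2.711 2.555
v -1.8 -3.077 3.43
v 0.335 -1.768 3.313
v -1.639 -2.135 4.188
v -0.146 -2.788 -2.32
v 0.024 -2.484 -1.544
v -0.611 -0.867 -2.97
v -0.441 -0.564 -2.194
v 0.741 -2.656 -2.566
v 0.911 -2.353 -1.79
v 0.276 -0.736 -3.216
v 0.446 -0.432 -2.44
v -3.544 -3.79 -1.591
v -2.766 -3.991 -2.135
v -1.518 -3.93 -0.372
v -2.296 -3.73 0.171
v -2.778 -3.559 -2.141
v -1.531 -3.499 -0.378
v -2.943 -3.173 -2.038
v -1.695 -3.113 -0.275
v -3.226 -2.91 -1.846
v -1.979 -2.849 -0.084
v -3.572 -2.821 -1.604
v -2.325 -2.76 0.158
v -3.913 -2.924 -1.36
v -2.666 -2.863 0.403
v -4.18 -3.198 -1.161
v -2.933 -3.138 0.601
v -4.322 -3.59 -1.048
v -3.074 -3.529 0.715
v -4.309 -4.021 -1.042
v -3.062 -3.961 0.721
v -4.145 -4.407 -1.145
v -2.897 -4.347 0.618
v -3.861 -4.671 -1.336
v -2.614 -4.61 0.426
v -3.515 -4.76 -1.578
v -2.268 -4.699 0.184
v -3.174 -4.657 -1.823
v -1.927 -4.596 -0.06
v -2.907 -4.382 -2.021
v -1.66 -4.322 -0.259
f 2 4 1
f 5 2 1
f 1 4 3
f 3 5 1
f 2 8 4
f 6 2 5
f 6 8 2
f 4 8 3
f 7 5 3
f 3 8 7
f 7 6 5
f 8 6 7
f 10 12 9
f 13 10 9
f 9 12 11
f 11 13 9
f 10 16 12
f 14 10 13
f 14 16 10
f 12 16 11
f 15 13 11
f 11 16 15
f 15 14 13
f 16 14 15
f 18 17 21
f 18 21 19
f 19 21 22
f 19 22 20
f 21 17 23
f 21 23 22
f 22 23 24
f 22 24 20
f 23 17 25
f 23 25 24
f 24 25 26
f 24 26 20
f 25 17 27
f 25 27 26
f 26 27 28
f 26 28 20
f 27 17 29
f 27 29 28
f 28 29 30
f 28 30 20
f 29 17 31
f 29 31 30
f 30 31 32
f 30 32 20
f 31 17 33
f 31 33 32
f 32 33 34
f 32 34 20
f 33 17 35
f 33 35 34
f 34 35 36
f 34 36 20
f 35 17 37
f 35 37 36
f 36 37 38
f 36 38 20
f 37 17 39
f 37 39 38
f 38 39 40
f 38 40 20
f 39 17 41
f 39 41 40
f 40 41 42
f 40 42 20
f 41 17 43
f 41 43 42
f 42 43 44
f 42 44 20
f 43 17 45
f 43 45 44
f 44 45 46
f 44 46 20
f 45 17 18
f 45 18 46
f 46 18 19
f 46 19 20



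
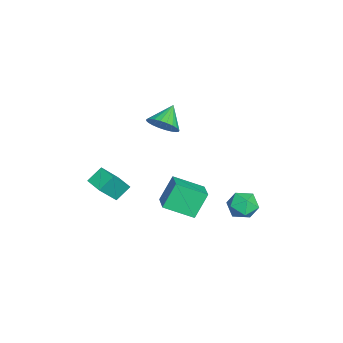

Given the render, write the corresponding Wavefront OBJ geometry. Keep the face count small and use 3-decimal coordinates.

v -2.472 -0.973 2.571
v -1.924 -0.122 2.763
v -3.648 -0.427 3.509
v -2.132 -0.01 2.437
v -2.391 -0.045 2.132
v -2.663 -0.221 1.894
v -2.905 -0.511 1.759
v -3.082 -0.872 1.747
v -3.166 -1.248 1.861
v -3.144 -1.583 2.083
v -3.02 -1.824 2.38
v -2.812 -1.936 2.705
v -2.553 -1.901 3.01
v -2.281 -1.725 3.249
v -2.039 -1.435 3.384
v -1.862 -1.074 3.395
v -1.778 -0.698 3.281
v -1.8 -0.363 3.059
v 1.437 -0.939 -0.823
v 0.793 -0.232 0.678
v 1.414 0.83 -1.667
v 0.77 1.537 -0.166
v 2.91 -0.677 -0.314
v 2.266 0.03 1.187
v 2.887 1.092 -1.158
v 2.243 1.799 0.343
v 2.083 4.261 0.392
v 2.824 4.611 -0.179
v 2.236 2.809 -0.301
v 2.977 3.159 -0.872
v 3.114 3.048 0.111
v 3.02 3.946 0.539
v 2.04 3.474 -1.019
v 1.946 4.372 -0.591
v 2.797 4.125 -1.052
v 3.461 3.862 -0.353
v 1.599 3.558 -0.127
v 2.263 3.295 0.572
v 2.048 -3.924 0.291
v 1.512 -3.197 1.019
v 2.936 -3.196 0.218
v 2.399 -2.469 0.946
v 2.861 -4.771 1.734
v 2.324 -4.044 2.462
v 3.748 -4.043 1.661
v 3.212 -3.316 2.389
f 2 1 4
f 2 4 3
f 4 1 5
f 4 5 3
f 5 1 6
f 5 6 3
f 6 1 7
f 6 7 3
f 7 1 8
f 7 8 3
f 8 1 9
f 8 9 3
f 9 1 10
f 9 10 3
f 10 1 11
f 10 11 3
f 11 1 12
f 11 12 3
f 12 1 13
f 12 13 3
f 13 1 14
f 13 14 3
f 14 1 15
f 14 15 3
f 15 1 16
f 15 16 3
f 16 1 17
f 16 17 3
f 17 1 18
f 17 18 3
f 18 1 2
f 18 2 3
f 20 22 19
f 23 20 19
f 19 22 21
f 21 23 19
f 20 26 22
f 24 20 23
f 24 26 20
f 22 26 21
f 25 23 21
f 21 26 25
f 25 24 23
f 26 24 25
f 27 38 32
f 27 32 28
f 27 28 34
f 27 34 37
f 27 37 38
f 28 32 36
f 32 38 31
f 38 37 29
f 37 34 33
f 34 28 35
f 30 36 31
f 30 31 29
f 30 29 33
f 30 33 35
f 30 35 36
f 31 36 32
f 29 31 38
f 33 29 37
f 35 33 34
f 36 35 28
f 40 42 39
f 43 40 39
f 39 42 41
f 41 43 39
f 40 46 42
f 44 40 43
f 44 46 40
f 42 46 41
f 45 43 41
f 41 46 45
f 45 44 43
f 46 44 45



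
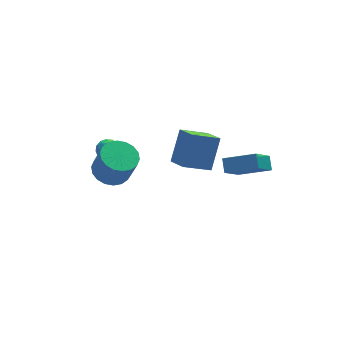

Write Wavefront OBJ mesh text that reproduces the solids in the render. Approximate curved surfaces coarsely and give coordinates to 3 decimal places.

v 1.118 0.062 -4.004
v 2.034 1.01 -2.356
v 0.903 1.283 -4.587
v 1.819 2.231 -2.939
v 2.741 -0.051 -4.841
v 3.657 0.897 -3.193
v 2.526 1.17 -5.424
v 3.442 2.118 -3.776
v -3.073 -0.194 -2.416
v -2.417 0.639 -2.269
v -2.092 0.087 -0.597
v -2.747 -0.746 -0.744
v -2.839 0.81 -2.13
v -2.514 0.258 -0.458
v -3.308 0.783 -2.048
v -2.982 0.231 -0.376
v -3.729 0.562 -2.038
v -3.404 0.01 -0.367
v -4.021 0.191 -2.104
v -3.696 -0.36 -0.432
v -4.125 -0.256 -2.231
v -3.799 -0.807 -0.56
v -4.02 -0.691 -2.395
v -3.695 -1.242 -0.724
v -3.728 -1.027 -2.563
v -3.403 -1.579 -0.891
v -3.306 -1.198 -2.702
v -2.981 -1.75 -1.03
v -2.838 -1.171 -2.784
v -2.512 -1.723 -1.112
v -2.416 -0.95 -2.793
v -2.091 -1.502 -1.122
v -2.124 -0.58 -2.728
v -1.799 -1.131 -1.056
v -2.021 -0.133 -2.6
v -1.695 -0.684 -0.929
v -2.125 0.302 -2.436
v -1.8 -0.249 -0.765
v 1.91 -3.672 -1.226
v 2.075 -2.989 -0.696
v 3.088 -2.831 -2.678
v 3.253 -2.148 -2.148
v 3.407 -4.572 -0.532
v 3.572 -3.889 -0.002
v 4.585 -3.731 -1.984
v 4.75 -3.048 -1.454
v -2.769 2.561 -3.128
v -2.344 2.558 -2.553
v -2.536 1.442 -3.307
v -2.111 1.439 -2.732
v -2.819 1.507 -2.654
v -2.963 2.199 -2.543
v -1.917 1.801 -3.317
v -2.061 2.493 -3.206
v -1.818 2.088 -2.67
v -2.375 1.906 -2.26
v -2.505 2.094 -3.6
v -3.062 1.912 -3.19
v -2.577 2.658 -2.825
v -2.303 1.342 -3.035
v -2.719 1.383 -2.989
v -2.469 1.38 -2.651
v -2.94 2.447 -2.819
v -2.691 2.445 -2.481
v -2.97 1.827 -2.54
v -2.189 1.555 -3.379
v -1.94 1.553 -3.041
v -2.411 2.62 -3.209
v -2.161 2.617 -2.871
v -1.91 2.173 -3.32
v -2.018 2.379 -2.555
v -1.881 1.722 -2.661
v -1.767 1.935 -3.004
v -1.852 2.341 -2.939
v -2.345 2.273 -2.314
v -2.209 1.615 -2.42
v -2.624 1.655 -2.374
v -2.709 2.062 -2.309
v -2.036 1.996 -2.383
v -2.671 2.385 -3.44
v -2.535 1.727 -3.546
v -2.171 1.938 -3.551
v -2.256 2.345 -3.486
v -2.999 2.278 -3.199
v -2.862 1.621 -3.305
v -3.028 1.659 -2.921
v -3.113 2.065 -2.856
v -2.844 2.004 -3.477
f 2 4 1
f 5 2 1
f 1 4 3
f 3 5 1
f 2 8 4
f 6 2 5
f 6 8 2
f 4 8 3
f 7 5 3
f 3 8 7
f 7 6 5
f 8 6 7
f 10 9 13
f 10 13 11
f 11 13 14
f 11 14 12
f 13 9 15
f 13 15 14
f 14 15 16
f 14 16 12
f 15 9 17
f 15 17 16
f 16 17 18
f 16 18 12
f 17 9 19
f 17 19 18
f 18 19 20
f 18 20 12
f 19 9 21
f 19 21 20
f 20 21 22
f 20 22 12
f 21 9 23
f 21 23 22
f 22 23 24
f 22 24 12
f 23 9 25
f 23 25 24
f 24 25 26
f 24 26 12
f 25 9 27
f 25 27 26
f 26 27 28
f 26 28 12
f 27 9 29
f 27 29 28
f 28 29 30
f 28 30 12
f 29 9 31
f 29 31 30
f 30 31 32
f 30 32 12
f 31 9 33
f 31 33 32
f 32 33 34
f 32 34 12
f 33 9 35
f 33 35 34
f 34 35 36
f 34 36 12
f 35 9 37
f 35 37 36
f 36 37 38
f 36 38 12
f 37 9 10
f 37 10 38
f 38 10 11
f 38 11 12
f 40 42 39
f 43 40 39
f 39 42 41
f 41 43 39
f 40 46 42
f 44 40 43
f 44 46 40
f 42 46 41
f 45 43 41
f 41 46 45
f 45 44 43
f 46 44 45
f 47 84 63
f 84 58 87
f 63 87 52
f 84 87 63
f 47 63 59
f 63 52 64
f 59 64 48
f 63 64 59
f 47 59 68
f 59 48 69
f 68 69 54
f 59 69 68
f 47 68 80
f 68 54 83
f 80 83 57
f 68 83 80
f 47 80 84
f 80 57 88
f 84 88 58
f 80 88 84
f 48 64 75
f 64 52 78
f 75 78 56
f 64 78 75
f 52 87 65
f 87 58 86
f 65 86 51
f 87 86 65
f 58 88 85
f 88 57 81
f 85 81 49
f 88 81 85
f 57 83 82
f 83 54 70
f 82 70 53
f 83 70 82
f 54 69 74
f 69 48 71
f 74 71 55
f 69 71 74
f 50 76 62
f 76 56 77
f 62 77 51
f 76 77 62
f 50 62 60
f 62 51 61
f 60 61 49
f 62 61 60
f 50 60 67
f 60 49 66
f 67 66 53
f 60 66 67
f 50 67 72
f 67 53 73
f 72 73 55
f 67 73 72
f 50 72 76
f 72 55 79
f 76 79 56
f 72 79 76
f 51 77 65
f 77 56 78
f 65 78 52
f 77 78 65
f 49 61 85
f 61 51 86
f 85 86 58
f 61 86 85
f 53 66 82
f 66 49 81
f 82 81 57
f 66 81 82
f 55 73 74
f 73 53 70
f 74 70 54
f 73 70 74
f 56 79 75
f 79 55 71
f 75 71 48
f 79 71 75



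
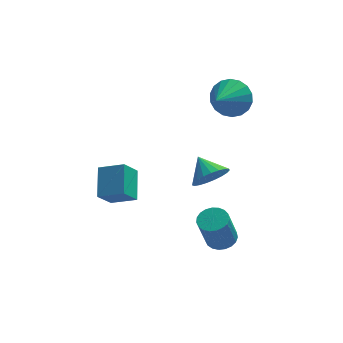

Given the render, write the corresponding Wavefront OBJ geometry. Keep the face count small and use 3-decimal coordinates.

v 2.059 0.455 -1.348
v 2.943 0.808 -1.161
v 1.521 1.425 -0.632
v 2.845 1.003 -1.499
v 2.611 1.104 -1.812
v 2.281 1.092 -2.045
v 1.913 0.97 -2.156
v 1.571 0.759 -2.128
v 1.313 0.496 -1.965
v 1.184 0.225 -1.695
v 1.206 -0.006 -1.365
v 1.376 -0.157 -1.032
v 1.664 -0.202 -0.754
v 2.02 -0.134 -0.578
v 2.384 0.036 -0.535
v 2.691 0.279 -0.633
v 2.889 0.552 -0.854
v -3.166 1.507 -3.395
v -1.936 1.108 -2.885
v -3.095 2.946 -2.437
v -1.865 2.547 -1.928
v -2.535 2.153 -4.412
v -1.305 1.754 -3.903
v -2.464 3.592 -3.455
v -1.234 3.193 -2.945
v 2.446 -1.217 -4.328
v 2.859 -1.851 -4.402
v 2.407 -2.356 -2.606
v 1.994 -1.723 -2.532
v 3.072 -1.646 -4.291
v 2.62 -2.151 -2.495
v 3.177 -1.367 -4.186
v 2.725 -1.873 -2.39
v 3.156 -1.062 -4.106
v 2.704 -1.568 -2.31
v 3.012 -0.784 -4.064
v 2.56 -1.29 -2.268
v 2.77 -0.581 -4.068
v 2.318 -1.086 -2.271
v 2.472 -0.488 -4.116
v 2.02 -0.993 -2.32
v 2.169 -0.521 -4.202
v 1.717 -1.026 -2.406
v 1.915 -0.674 -4.309
v 1.463 -1.18 -2.513
v 1.752 -0.922 -4.42
v 1.3 -1.427 -2.623
v 1.709 -1.22 -4.514
v 1.257 -1.726 -2.718
v 1.794 -1.518 -4.577
v 1.342 -2.023 -2.781
v 1.991 -1.764 -4.596
v 1.539 -2.269 -2.8
v 2.267 -1.915 -4.57
v 1.815 -2.421 -2.773
v 2.574 -1.946 -4.501
v 2.122 -2.452 -2.705
v 3.161 3.194 2.134
v 4.104 2.912 2.603
v 2.339 1.826 2.966
v 3.913 3.222 2.923
v 3.573 3.526 3.088
v 3.151 3.764 3.063
v 2.732 3.89 2.855
v 2.397 3.878 2.504
v 2.214 3.73 2.08
v 2.218 3.477 1.666
v 2.41 3.167 1.346
v 2.75 2.863 1.181
v 3.171 2.624 1.206
v 3.591 2.498 1.414
v 3.926 2.51 1.765
v 4.109 2.658 2.189
f 2 1 4
f 2 4 3
f 4 1 5
f 4 5 3
f 5 1 6
f 5 6 3
f 6 1 7
f 6 7 3
f 7 1 8
f 7 8 3
f 8 1 9
f 8 9 3
f 9 1 10
f 9 10 3
f 10 1 11
f 10 11 3
f 11 1 12
f 11 12 3
f 12 1 13
f 12 13 3
f 13 1 14
f 13 14 3
f 14 1 15
f 14 15 3
f 15 1 16
f 15 16 3
f 16 1 17
f 16 17 3
f 17 1 2
f 17 2 3
f 19 21 18
f 22 19 18
f 18 21 20
f 20 22 18
f 19 25 21
f 23 19 22
f 23 25 19
f 21 25 20
f 24 22 20
f 20 25 24
f 24 23 22
f 25 23 24
f 27 26 30
f 27 30 28
f 28 30 31
f 28 31 29
f 30 26 32
f 30 32 31
f 31 32 33
f 31 33 29
f 32 26 34
f 32 34 33
f 33 34 35
f 33 35 29
f 34 26 36
f 34 36 35
f 35 36 37
f 35 37 29
f 36 26 38
f 36 38 37
f 37 38 39
f 37 39 29
f 38 26 40
f 38 40 39
f 39 40 41
f 39 41 29
f 40 26 42
f 40 42 41
f 41 42 43
f 41 43 29
f 42 26 44
f 42 44 43
f 43 44 45
f 43 45 29
f 44 26 46
f 44 46 45
f 45 46 47
f 45 47 29
f 46 26 48
f 46 48 47
f 47 48 49
f 47 49 29
f 48 26 50
f 48 50 49
f 49 50 51
f 49 51 29
f 50 26 52
f 50 52 51
f 51 52 53
f 51 53 29
f 52 26 54
f 52 54 53
f 53 54 55
f 53 55 29
f 54 26 56
f 54 56 55
f 55 56 57
f 55 57 29
f 56 26 27
f 56 27 57
f 57 27 28
f 57 28 29
f 59 58 61
f 59 61 60
f 61 58 62
f 61 62 60
f 62 58 63
f 62 63 60
f 63 58 64
f 63 64 60
f 64 58 65
f 64 65 60
f 65 58 66
f 65 66 60
f 66 58 67
f 66 67 60
f 67 58 68
f 67 68 60
f 68 58 69
f 68 69 60
f 69 58 70
f 69 70 60
f 70 58 71
f 70 71 60
f 71 58 72
f 71 72 60
f 72 58 73
f 72 73 60
f 73 58 59
f 73 59 60



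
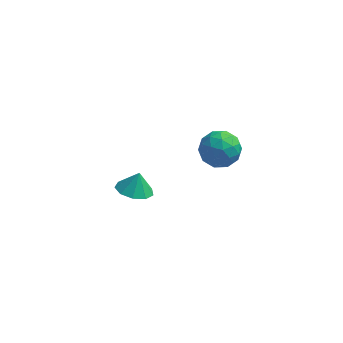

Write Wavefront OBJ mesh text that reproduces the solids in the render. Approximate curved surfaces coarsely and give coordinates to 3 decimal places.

v 0.068 1.751 2.401
v 0.541 1.977 3.201
v -0.041 0.283 2.879
v 0.432 0.509 3.679
v -0.454 0.84 3.538
v -0.387 1.747 3.242
v 0.887 0.513 2.838
v 0.954 1.42 2.542
v 1.047 1.211 3.471
v 0.218 1.414 3.904
v 0.282 0.846 2.176
v -0.547 1.049 2.609
v 0.314 1.993 2.759
v 0.186 0.267 3.321
v -0.335 0.462 3.238
v -0.057 0.594 3.709
v -0.232 1.858 2.783
v 0.047 1.991 3.254
v -0.538 1.322 3.452
v 0.453 0.269 2.826
v 0.732 0.402 3.297
v 0.557 1.666 2.371
v 0.835 1.798 2.842
v 1.038 0.938 2.628
v 0.89 1.676 3.388
v 0.826 0.813 3.669
v 1.093 0.815 3.174
v 1.133 1.348 3.001
v 0.402 1.795 3.643
v 0.338 0.932 3.924
v -0.183 1.126 3.841
v -0.143 1.66 3.667
v 0.7 1.345 3.801
v 0.162 1.328 2.156
v 0.098 0.465 2.437
v 0.643 0.6 2.413
v 0.683 1.134 2.239
v -0.326 1.447 2.411
v -0.39 0.584 2.692
v -0.633 0.912 3.079
v -0.593 1.445 2.906
v -0.2 0.915 2.279
v -3.771 3.118 -2.891
v -2.898 2.994 -3.015
v -3.589 3.462 -1.949
v -3.056 3.556 -3.189
v -3.548 3.913 -3.224
v -4.144 3.898 -3.104
v -4.566 3.518 -2.884
v -4.616 2.951 -2.667
v -4.271 2.462 -2.556
v -3.691 2.28 -2.601
v -3.149 2.491 -2.783
f 1 38 17
f 38 12 41
f 17 41 6
f 38 41 17
f 1 17 13
f 17 6 18
f 13 18 2
f 17 18 13
f 1 13 22
f 13 2 23
f 22 23 8
f 13 23 22
f 1 22 34
f 22 8 37
f 34 37 11
f 22 37 34
f 1 34 38
f 34 11 42
f 38 42 12
f 34 42 38
f 2 18 29
f 18 6 32
f 29 32 10
f 18 32 29
f 6 41 19
f 41 12 40
f 19 40 5
f 41 40 19
f 12 42 39
f 42 11 35
f 39 35 3
f 42 35 39
f 11 37 36
f 37 8 24
f 36 24 7
f 37 24 36
f 8 23 28
f 23 2 25
f 28 25 9
f 23 25 28
f 4 30 16
f 30 10 31
f 16 31 5
f 30 31 16
f 4 16 14
f 16 5 15
f 14 15 3
f 16 15 14
f 4 14 21
f 14 3 20
f 21 20 7
f 14 20 21
f 4 21 26
f 21 7 27
f 26 27 9
f 21 27 26
f 4 26 30
f 26 9 33
f 30 33 10
f 26 33 30
f 5 31 19
f 31 10 32
f 19 32 6
f 31 32 19
f 3 15 39
f 15 5 40
f 39 40 12
f 15 40 39
f 7 20 36
f 20 3 35
f 36 35 11
f 20 35 36
f 9 27 28
f 27 7 24
f 28 24 8
f 27 24 28
f 10 33 29
f 33 9 25
f 29 25 2
f 33 25 29
f 44 43 46
f 44 46 45
f 46 43 47
f 46 47 45
f 47 43 48
f 47 48 45
f 48 43 49
f 48 49 45
f 49 43 50
f 49 50 45
f 50 43 51
f 50 51 45
f 51 43 52
f 51 52 45
f 52 43 53
f 52 53 45
f 53 43 44
f 53 44 45



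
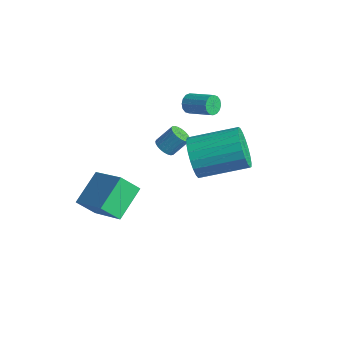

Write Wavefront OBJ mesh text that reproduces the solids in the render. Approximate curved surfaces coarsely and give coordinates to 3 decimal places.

v -0.967 1.562 1.102
v -0.738 1.359 0.706
v 0.416 1.695 1.203
v 0.187 1.898 1.598
v -0.781 1.606 0.64
v 0.373 1.941 1.136
v -0.873 1.841 0.697
v 0.28 2.176 1.193
v -0.991 2.001 0.863
v 0.163 2.336 1.359
v -1.103 2.044 1.092
v 0.051 2.379 1.589
v -1.177 1.957 1.325
v -0.024 2.293 1.821
v -1.196 1.765 1.497
v -0.042 2.101 1.994
v -1.153 1.519 1.564
v 0.001 1.854 2.06
v -1.06 1.284 1.507
v 0.093 1.619 2.003
v -0.943 1.124 1.341
v 0.211 1.459 1.837
v -0.831 1.081 1.111
v 0.323 1.416 1.608
v -0.756 1.167 0.879
v 0.397 1.503 1.375
v 0.748 -4.448 -1.091
v 0.299 -3.06 -0.239
v -1.035 -4.407 -2.1
v -1.485 -3.018 -1.249
v 1.205 -3.822 -1.871
v 0.755 -2.433 -1.02
v -0.579 -3.78 -2.881
v -1.028 -2.392 -2.029
v 2.39 -0.996 1.39
v 2.93 -1.096 0.566
v 4.151 0.556 1.167
v 3.61 0.656 1.99
v 2.637 -0.835 0.445
v 3.857 0.817 1.045
v 2.3 -0.601 0.486
v 3.52 1.051 1.087
v 1.979 -0.436 0.684
v 3.199 1.216 1.285
v 1.729 -0.368 1.004
v 2.949 1.284 1.605
v 1.593 -0.408 1.39
v 2.814 1.244 1.991
v 1.595 -0.55 1.777
v 2.816 1.102 2.377
v 1.735 -0.769 2.096
v 2.955 0.883 2.697
v 1.987 -1.027 2.294
v 3.208 0.625 2.894
v 2.31 -1.28 2.335
v 3.53 0.372 2.935
v 2.646 -1.484 2.212
v 3.866 0.168 2.813
v 2.937 -1.603 1.948
v 4.158 0.049 2.548
v 3.135 -1.618 1.587
v 4.355 0.034 2.187
v 3.203 -1.525 1.191
v 4.423 0.127 1.792
v 3.131 -1.34 0.831
v 4.351 0.312 1.431
v -1.233 0.436 -1.442
v -0.86 0.097 -1.317
v -0.553 0.724 -0.533
v -0.927 1.064 -0.658
v -0.763 0.216 -1.45
v -0.456 0.843 -0.666
v -0.737 0.368 -1.582
v -0.43 0.995 -0.797
v -0.787 0.531 -1.692
v -0.48 1.158 -0.908
v -0.905 0.679 -1.764
v -0.599 1.306 -0.98
v -1.073 0.79 -1.788
v -0.766 1.418 -1.004
v -1.266 0.848 -1.759
v -0.959 1.475 -0.974
v -1.453 0.843 -1.681
v -1.146 1.47 -0.897
v -1.607 0.776 -1.567
v -1.3 1.403 -0.783
v -1.704 0.657 -1.434
v -1.397 1.284 -0.65
v -1.73 0.505 -1.303
v -1.423 1.132 -0.518
v -1.68 0.342 -1.192
v -1.373 0.969 -0.408
v -1.561 0.194 -1.12
v -1.255 0.821 -0.336
v -1.394 0.082 -1.096
v -1.087 0.71 -0.312
v -1.201 0.025 -1.126
v -0.894 0.652 -0.341
v -1.014 0.03 -1.203
v -0.707 0.657 -0.419
f 2 1 5
f 2 5 3
f 3 5 6
f 3 6 4
f 5 1 7
f 5 7 6
f 6 7 8
f 6 8 4
f 7 1 9
f 7 9 8
f 8 9 10
f 8 10 4
f 9 1 11
f 9 11 10
f 10 11 12
f 10 12 4
f 11 1 13
f 11 13 12
f 12 13 14
f 12 14 4
f 13 1 15
f 13 15 14
f 14 15 16
f 14 16 4
f 15 1 17
f 15 17 16
f 16 17 18
f 16 18 4
f 17 1 19
f 17 19 18
f 18 19 20
f 18 20 4
f 19 1 21
f 19 21 20
f 20 21 22
f 20 22 4
f 21 1 23
f 21 23 22
f 22 23 24
f 22 24 4
f 23 1 25
f 23 25 24
f 24 25 26
f 24 26 4
f 25 1 2
f 25 2 26
f 26 2 3
f 26 3 4
f 28 30 27
f 31 28 27
f 27 30 29
f 29 31 27
f 28 34 30
f 32 28 31
f 32 34 28
f 30 34 29
f 33 31 29
f 29 34 33
f 33 32 31
f 34 32 33
f 36 35 39
f 36 39 37
f 37 39 40
f 37 40 38
f 39 35 41
f 39 41 40
f 40 41 42
f 40 42 38
f 41 35 43
f 41 43 42
f 42 43 44
f 42 44 38
f 43 35 45
f 43 45 44
f 44 45 46
f 44 46 38
f 45 35 47
f 45 47 46
f 46 47 48
f 46 48 38
f 47 35 49
f 47 49 48
f 48 49 50
f 48 50 38
f 49 35 51
f 49 51 50
f 50 51 52
f 50 52 38
f 51 35 53
f 51 53 52
f 52 53 54
f 52 54 38
f 53 35 55
f 53 55 54
f 54 55 56
f 54 56 38
f 55 35 57
f 55 57 56
f 56 57 58
f 56 58 38
f 57 35 59
f 57 59 58
f 58 59 60
f 58 60 38
f 59 35 61
f 59 61 60
f 60 61 62
f 60 62 38
f 61 35 63
f 61 63 62
f 62 63 64
f 62 64 38
f 63 35 65
f 63 65 64
f 64 65 66
f 64 66 38
f 65 35 36
f 65 36 66
f 66 36 37
f 66 37 38
f 68 67 71
f 68 71 69
f 69 71 72
f 69 72 70
f 71 67 73
f 71 73 72
f 72 73 74
f 72 74 70
f 73 67 75
f 73 75 74
f 74 75 76
f 74 76 70
f 75 67 77
f 75 77 76
f 76 77 78
f 76 78 70
f 77 67 79
f 77 79 78
f 78 79 80
f 78 80 70
f 79 67 81
f 79 81 80
f 80 81 82
f 80 82 70
f 81 67 83
f 81 83 82
f 82 83 84
f 82 84 70
f 83 67 85
f 83 85 84
f 84 85 86
f 84 86 70
f 85 67 87
f 85 87 86
f 86 87 88
f 86 88 70
f 87 67 89
f 87 89 88
f 88 89 90
f 88 90 70
f 89 67 91
f 89 91 90
f 90 91 92
f 90 92 70
f 91 67 93
f 91 93 92
f 92 93 94
f 92 94 70
f 93 67 95
f 93 95 94
f 94 95 96
f 94 96 70
f 95 67 97
f 95 97 96
f 96 97 98
f 96 98 70
f 97 67 99
f 97 99 98
f 98 99 100
f 98 100 70
f 99 67 68
f 99 68 100
f 100 68 69
f 100 69 70



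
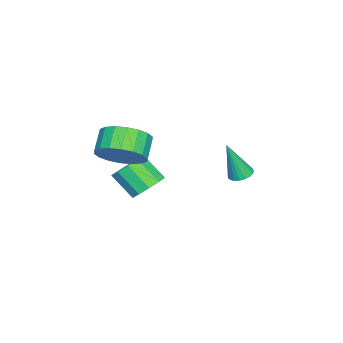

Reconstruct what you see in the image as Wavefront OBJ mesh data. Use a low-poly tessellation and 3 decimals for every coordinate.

v 3.561 3.547 1.838
v 3.984 3.266 1.687
v 3.819 3.033 3.522
v 4.074 3.462 1.733
v 4.075 3.672 1.798
v 3.987 3.862 1.869
v 3.825 3.996 1.934
v 3.618 4.053 1.984
v 3.401 4.023 2.007
v 3.212 3.91 2.002
v 3.083 3.735 1.968
v 3.037 3.527 1.912
v 3.081 3.322 1.842
v 3.209 3.157 1.772
v 3.397 3.058 1.714
v 3.614 3.045 1.676
v 3.822 3.118 1.667
v 3.631 -1.382 1.856
v 4.264 -1.108 2.701
v 3.362 -1.205 3.408
v 2.729 -1.478 2.564
v 4.097 -0.679 2.547
v 3.196 -0.776 3.254
v 3.838 -0.389 2.257
v 2.937 -0.486 2.964
v 3.538 -0.296 1.887
v 2.637 -0.393 2.594
v 3.257 -0.418 1.511
v 2.355 -0.515 2.219
v 3.049 -0.73 1.204
v 2.148 -0.827 1.911
v 2.957 -1.172 1.026
v 2.055 -1.269 1.733
v 2.998 -1.655 1.012
v 2.096 -1.752 1.719
v 3.164 -2.084 1.166
v 2.263 -2.181 1.873
v 3.423 -2.374 1.456
v 2.522 -2.471 2.163
v 3.723 -2.467 1.826
v 2.822 -2.564 2.533
v 4.005 -2.345 2.201
v 3.103 -2.442 2.909
v 4.212 -2.033 2.509
v 3.311 -2.13 3.216
v 4.305 -1.591 2.687
v 3.403 -1.688 3.394
v 2.975 -0.457 -0.204
v 3.811 -0.554 -0.084
v 3.561 -1.539 0.863
v 2.725 -1.443 0.744
v 3.64 -0.188 0.251
v 3.391 -1.173 1.199
v 3.215 0.076 0.413
v 2.966 -0.91 1.361
v 2.698 0.135 0.339
v 2.449 -0.85 1.287
v 2.287 -0.031 0.058
v 2.038 -1.017 1.006
v 2.139 -0.361 -0.323
v 1.889 -1.346 0.624
v 2.309 -0.727 -0.659
v 2.06 -1.712 0.289
v 2.734 -0.99 -0.821
v 2.485 -1.976 0.127
v 3.251 -1.05 -0.747
v 3.002 -2.035 0.201
v 3.662 -0.883 -0.466
v 3.413 -1.869 0.482
f 2 1 4
f 2 4 3
f 4 1 5
f 4 5 3
f 5 1 6
f 5 6 3
f 6 1 7
f 6 7 3
f 7 1 8
f 7 8 3
f 8 1 9
f 8 9 3
f 9 1 10
f 9 10 3
f 10 1 11
f 10 11 3
f 11 1 12
f 11 12 3
f 12 1 13
f 12 13 3
f 13 1 14
f 13 14 3
f 14 1 15
f 14 15 3
f 15 1 16
f 15 16 3
f 16 1 17
f 16 17 3
f 17 1 2
f 17 2 3
f 19 18 22
f 19 22 20
f 20 22 23
f 20 23 21
f 22 18 24
f 22 24 23
f 23 24 25
f 23 25 21
f 24 18 26
f 24 26 25
f 25 26 27
f 25 27 21
f 26 18 28
f 26 28 27
f 27 28 29
f 27 29 21
f 28 18 30
f 28 30 29
f 29 30 31
f 29 31 21
f 30 18 32
f 30 32 31
f 31 32 33
f 31 33 21
f 32 18 34
f 32 34 33
f 33 34 35
f 33 35 21
f 34 18 36
f 34 36 35
f 35 36 37
f 35 37 21
f 36 18 38
f 36 38 37
f 37 38 39
f 37 39 21
f 38 18 40
f 38 40 39
f 39 40 41
f 39 41 21
f 40 18 42
f 40 42 41
f 41 42 43
f 41 43 21
f 42 18 44
f 42 44 43
f 43 44 45
f 43 45 21
f 44 18 46
f 44 46 45
f 45 46 47
f 45 47 21
f 46 18 19
f 46 19 47
f 47 19 20
f 47 20 21
f 49 48 52
f 49 52 50
f 50 52 53
f 50 53 51
f 52 48 54
f 52 54 53
f 53 54 55
f 53 55 51
f 54 48 56
f 54 56 55
f 55 56 57
f 55 57 51
f 56 48 58
f 56 58 57
f 57 58 59
f 57 59 51
f 58 48 60
f 58 60 59
f 59 60 61
f 59 61 51
f 60 48 62
f 60 62 61
f 61 62 63
f 61 63 51
f 62 48 64
f 62 64 63
f 63 64 65
f 63 65 51
f 64 48 66
f 64 66 65
f 65 66 67
f 65 67 51
f 66 48 68
f 66 68 67
f 67 68 69
f 67 69 51
f 68 48 49
f 68 49 69
f 69 49 50
f 69 50 51



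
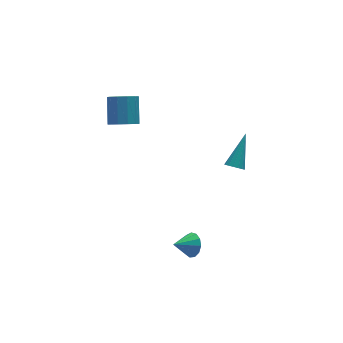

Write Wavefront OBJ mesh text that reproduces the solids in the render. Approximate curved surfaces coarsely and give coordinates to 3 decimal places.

v 0.715 -2.27 -3.842
v 1.081 -2.481 -3.222
v -0.355 -2.29 -3.218
v 1.075 -2.058 -3.219
v 0.955 -1.703 -3.414
v 0.758 -1.527 -3.744
v 0.548 -1.588 -4.106
v 0.392 -1.865 -4.384
v 0.338 -2.27 -4.49
v 0.403 -2.676 -4.391
v 0.568 -2.952 -4.117
v 0.78 -3.012 -3.756
v 0.971 -2.836 -3.423
v -0.641 3.253 2.159
v 0.12 3.264 1.827
v 0.602 4.397 2.97
v -0.159 4.387 3.301
v -0.161 3.622 1.591
v 0.321 4.755 2.733
v -0.626 3.839 1.571
v -0.144 4.973 2.714
v -1.096 3.833 1.776
v -0.614 4.966 2.918
v -1.392 3.605 2.127
v -0.91 4.738 3.27
v -1.402 3.243 2.49
v -0.92 4.376 3.633
v -1.121 2.885 2.727
v -0.639 4.018 3.869
v -0.656 2.667 2.746
v -0.174 3.801 3.889
v -0.186 2.674 2.542
v 0.296 3.807 3.684
v 0.11 2.902 2.19
v 0.592 4.035 3.333
v 2.733 -2.966 2.963
v 3.094 -3.367 2.978
v 3.867 -1.894 4.277
v 3.177 -3.217 2.785
v 3.157 -3.009 2.632
v 3.041 -2.792 2.555
v 2.853 -2.614 2.572
v 2.639 -2.517 2.678
v 2.446 -2.523 2.85
v 2.318 -2.631 3.047
v 2.286 -2.815 3.226
v 2.356 -3.034 3.344
v 2.512 -3.237 3.375
v 2.719 -3.379 3.312
v 2.929 -3.425 3.169
f 2 1 4
f 2 4 3
f 4 1 5
f 4 5 3
f 5 1 6
f 5 6 3
f 6 1 7
f 6 7 3
f 7 1 8
f 7 8 3
f 8 1 9
f 8 9 3
f 9 1 10
f 9 10 3
f 10 1 11
f 10 11 3
f 11 1 12
f 11 12 3
f 12 1 13
f 12 13 3
f 13 1 2
f 13 2 3
f 15 14 18
f 15 18 16
f 16 18 19
f 16 19 17
f 18 14 20
f 18 20 19
f 19 20 21
f 19 21 17
f 20 14 22
f 20 22 21
f 21 22 23
f 21 23 17
f 22 14 24
f 22 24 23
f 23 24 25
f 23 25 17
f 24 14 26
f 24 26 25
f 25 26 27
f 25 27 17
f 26 14 28
f 26 28 27
f 27 28 29
f 27 29 17
f 28 14 30
f 28 30 29
f 29 30 31
f 29 31 17
f 30 14 32
f 30 32 31
f 31 32 33
f 31 33 17
f 32 14 34
f 32 34 33
f 33 34 35
f 33 35 17
f 34 14 15
f 34 15 35
f 35 15 16
f 35 16 17
f 37 36 39
f 37 39 38
f 39 36 40
f 39 40 38
f 40 36 41
f 40 41 38
f 41 36 42
f 41 42 38
f 42 36 43
f 42 43 38
f 43 36 44
f 43 44 38
f 44 36 45
f 44 45 38
f 45 36 46
f 45 46 38
f 46 36 47
f 46 47 38
f 47 36 48
f 47 48 38
f 48 36 49
f 48 49 38
f 49 36 50
f 49 50 38
f 50 36 37
f 50 37 38



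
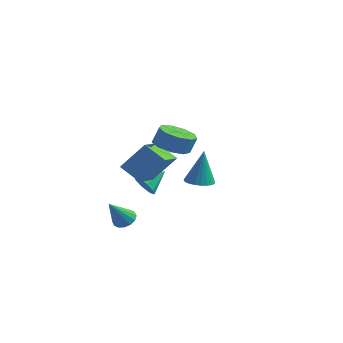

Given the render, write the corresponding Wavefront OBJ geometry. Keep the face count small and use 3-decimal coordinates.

v -2.577 -1.328 -1.685
v -2.096 -1.804 -1.297
v -2.063 -0.212 -0.955
v -1.851 -1.59 -1.797
v -2.031 -1.222 -2.232
v -2.531 -0.917 -2.346
v -3.058 -0.852 -2.073
v -3.304 -1.067 -1.573
v -3.124 -1.434 -1.139
v -2.623 -1.74 -1.024
v -3.453 -1.878 -4.115
v -3.088 -2.37 -4.433
v -3.647 -2.962 -2.665
v -2.847 -2.175 -4.256
v -2.768 -1.902 -4.041
v -2.872 -1.621 -3.845
v -3.133 -1.41 -3.722
v -3.479 -1.324 -3.704
v -3.818 -1.387 -3.796
v -4.06 -1.581 -3.974
v -4.139 -1.855 -4.189
v -4.034 -2.135 -4.384
v -3.774 -2.346 -4.507
v -3.428 -2.432 -4.525
v -1.33 -3.468 -0.34
v -2.504 -3.521 0.457
v -1.842 -1.641 -0.973
v -3.016 -1.694 -0.177
v -0.364 -2.686 1.137
v -1.538 -2.739 1.933
v -0.876 -0.859 0.503
v -2.05 -0.912 1.3
v -1.848 2.705 -2.699
v -1.202 3.232 -2.799
v -1.752 2.995 -0.541
v -1.456 3.439 -2.815
v -1.77 3.534 -2.814
v -2.095 3.502 -2.795
v -2.383 3.35 -2.762
v -2.59 3.099 -2.719
v -2.684 2.788 -2.673
v -2.65 2.465 -2.631
v -2.495 2.178 -2.6
v -2.241 1.972 -2.583
v -1.927 1.877 -2.585
v -1.601 1.908 -2.603
v -1.313 2.061 -2.637
v -1.107 2.311 -2.68
v -1.013 2.622 -2.726
v -1.046 2.945 -2.767
v 0.737 -3.79 2.708
v 1.669 -4.102 2.525
v 1.935 -3.862 3.469
v 1.003 -3.55 3.652
v 1.611 -3.438 2.372
v 1.877 -3.198 3.317
v 1.144 -2.938 2.377
v 1.409 -2.698 3.321
v 0.486 -2.837 2.536
v 0.752 -2.597 3.481
v -0.054 -3.182 2.776
v 0.212 -2.942 3.72
v -0.224 -3.811 2.984
v 0.042 -3.571 3.928
v 0.056 -4.431 3.062
v 0.322 -4.191 4.007
v 0.655 -4.75 2.975
v 0.92 -4.51 3.919
v 1.292 -4.62 2.763
v 1.557 -4.38 3.707
f 2 1 4
f 2 4 3
f 4 1 5
f 4 5 3
f 5 1 6
f 5 6 3
f 6 1 7
f 6 7 3
f 7 1 8
f 7 8 3
f 8 1 9
f 8 9 3
f 9 1 10
f 9 10 3
f 10 1 2
f 10 2 3
f 12 11 14
f 12 14 13
f 14 11 15
f 14 15 13
f 15 11 16
f 15 16 13
f 16 11 17
f 16 17 13
f 17 11 18
f 17 18 13
f 18 11 19
f 18 19 13
f 19 11 20
f 19 20 13
f 20 11 21
f 20 21 13
f 21 11 22
f 21 22 13
f 22 11 23
f 22 23 13
f 23 11 24
f 23 24 13
f 24 11 12
f 24 12 13
f 26 28 25
f 29 26 25
f 25 28 27
f 27 29 25
f 26 32 28
f 30 26 29
f 30 32 26
f 28 32 27
f 31 29 27
f 27 32 31
f 31 30 29
f 32 30 31
f 34 33 36
f 34 36 35
f 36 33 37
f 36 37 35
f 37 33 38
f 37 38 35
f 38 33 39
f 38 39 35
f 39 33 40
f 39 40 35
f 40 33 41
f 40 41 35
f 41 33 42
f 41 42 35
f 42 33 43
f 42 43 35
f 43 33 44
f 43 44 35
f 44 33 45
f 44 45 35
f 45 33 46
f 45 46 35
f 46 33 47
f 46 47 35
f 47 33 48
f 47 48 35
f 48 33 49
f 48 49 35
f 49 33 50
f 49 50 35
f 50 33 34
f 50 34 35
f 52 51 55
f 52 55 53
f 53 55 56
f 53 56 54
f 55 51 57
f 55 57 56
f 56 57 58
f 56 58 54
f 57 51 59
f 57 59 58
f 58 59 60
f 58 60 54
f 59 51 61
f 59 61 60
f 60 61 62
f 60 62 54
f 61 51 63
f 61 63 62
f 62 63 64
f 62 64 54
f 63 51 65
f 63 65 64
f 64 65 66
f 64 66 54
f 65 51 67
f 65 67 66
f 66 67 68
f 66 68 54
f 67 51 69
f 67 69 68
f 68 69 70
f 68 70 54
f 69 51 52
f 69 52 70
f 70 52 53
f 70 53 54



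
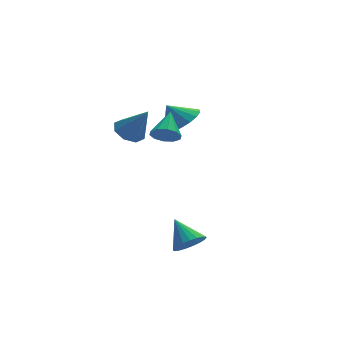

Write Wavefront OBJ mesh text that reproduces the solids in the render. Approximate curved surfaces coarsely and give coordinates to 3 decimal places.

v -1.234 2.626 0.718
v -0.684 3.521 0.737
v -1.866 2.994 1.682
v -1.076 3.626 0.44
v -1.503 3.503 0.207
v -1.869 3.178 0.09
v -2.09 2.727 0.118
v -2.114 2.253 0.283
v -1.937 1.865 0.548
v -1.598 1.65 0.852
v -1.176 1.66 1.125
v -0.768 1.89 1.305
v -0.466 2.29 1.35
v -0.34 2.766 1.251
v -0.419 3.21 1.03
v -3.354 -1.277 2.234
v -3.006 -1.76 2.64
v -2.726 -0.143 3.046
v -2.745 -1.657 2.294
v -2.717 -1.409 1.925
v -2.932 -1.111 1.675
v -3.309 -0.876 1.638
v -3.702 -0.795 1.829
v -3.963 -0.898 2.175
v -3.991 -1.145 2.543
v -3.776 -1.444 2.794
v -3.4 -1.678 2.83
v -3.832 2.46 0.628
v -3.233 2.091 0.188
v -3.168 1.72 2.152
v -3.064 2.667 0.393
v -3.344 3.122 0.736
v -3.911 3.189 1.016
v -4.431 2.829 1.068
v -4.601 2.252 0.862
v -4.32 1.797 0.519
v -3.754 1.73 0.24
v -2.945 -3.359 -3.585
v -2.617 -2.832 -4.121
v -3.255 -2.201 -2.635
v -2.943 -2.838 -4.219
v -3.27 -2.935 -4.208
v -3.541 -3.105 -4.089
v -3.708 -3.318 -3.883
v -3.744 -3.539 -3.626
v -3.642 -3.729 -3.361
v -3.419 -3.855 -3.136
v -3.115 -3.895 -2.988
v -2.781 -3.842 -2.944
v -2.475 -3.706 -3.01
v -2.251 -3.51 -3.176
v -2.147 -3.288 -3.413
v -2.181 -3.078 -3.679
v -2.347 -2.917 -3.93
f 2 1 4
f 2 4 3
f 4 1 5
f 4 5 3
f 5 1 6
f 5 6 3
f 6 1 7
f 6 7 3
f 7 1 8
f 7 8 3
f 8 1 9
f 8 9 3
f 9 1 10
f 9 10 3
f 10 1 11
f 10 11 3
f 11 1 12
f 11 12 3
f 12 1 13
f 12 13 3
f 13 1 14
f 13 14 3
f 14 1 15
f 14 15 3
f 15 1 2
f 15 2 3
f 17 16 19
f 17 19 18
f 19 16 20
f 19 20 18
f 20 16 21
f 20 21 18
f 21 16 22
f 21 22 18
f 22 16 23
f 22 23 18
f 23 16 24
f 23 24 18
f 24 16 25
f 24 25 18
f 25 16 26
f 25 26 18
f 26 16 27
f 26 27 18
f 27 16 17
f 27 17 18
f 29 28 31
f 29 31 30
f 31 28 32
f 31 32 30
f 32 28 33
f 32 33 30
f 33 28 34
f 33 34 30
f 34 28 35
f 34 35 30
f 35 28 36
f 35 36 30
f 36 28 37
f 36 37 30
f 37 28 29
f 37 29 30
f 39 38 41
f 39 41 40
f 41 38 42
f 41 42 40
f 42 38 43
f 42 43 40
f 43 38 44
f 43 44 40
f 44 38 45
f 44 45 40
f 45 38 46
f 45 46 40
f 46 38 47
f 46 47 40
f 47 38 48
f 47 48 40
f 48 38 49
f 48 49 40
f 49 38 50
f 49 50 40
f 50 38 51
f 50 51 40
f 51 38 52
f 51 52 40
f 52 38 53
f 52 53 40
f 53 38 54
f 53 54 40
f 54 38 39
f 54 39 40

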